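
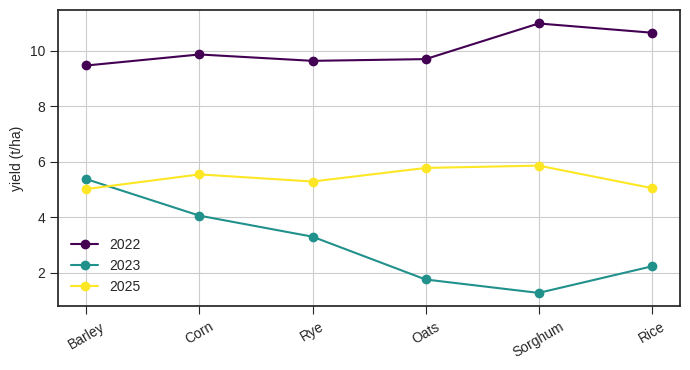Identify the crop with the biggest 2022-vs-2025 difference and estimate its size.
Rice, ≈ 6 t/ha

Rice: 2022 ≈ 11, 2025 ≈ 5 → gap ≈ 6. Next-largest (Sorghum) is only ≈ 5.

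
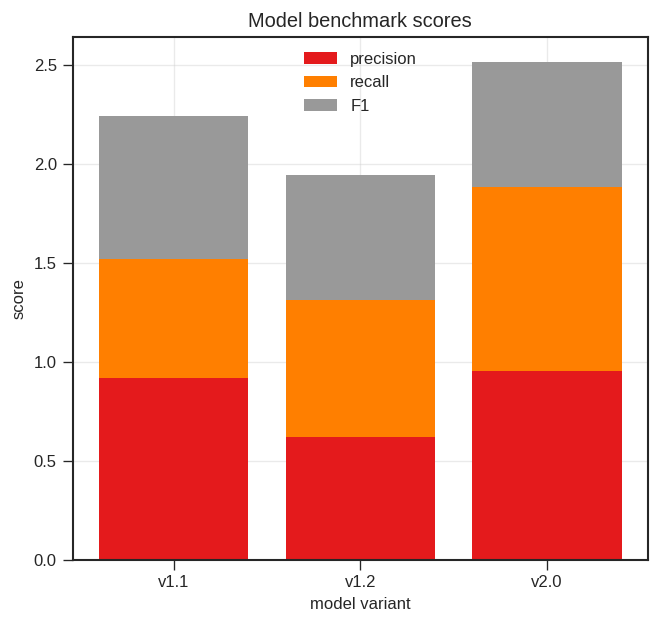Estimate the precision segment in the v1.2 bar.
≈ 0.5

precision top ≈ 0.5, bottom ≈ 0.0; segment ≈ 0.5.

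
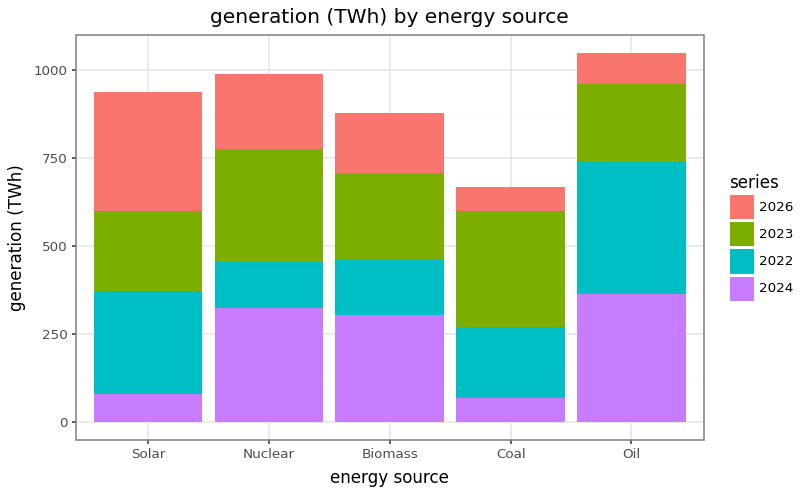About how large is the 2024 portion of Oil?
2024 top ≈ 400, bottom ≈ 0; segment ≈ 400.

≈ 400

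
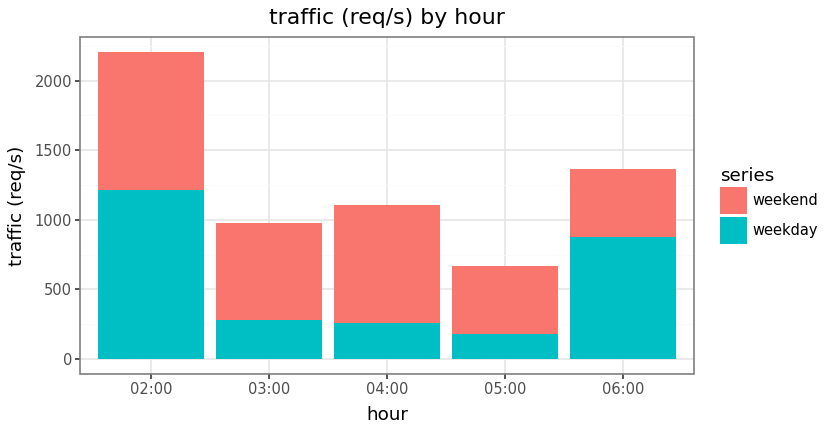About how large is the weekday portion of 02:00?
weekday top ≈ 1200, bottom ≈ 0; segment ≈ 1200.

≈ 1200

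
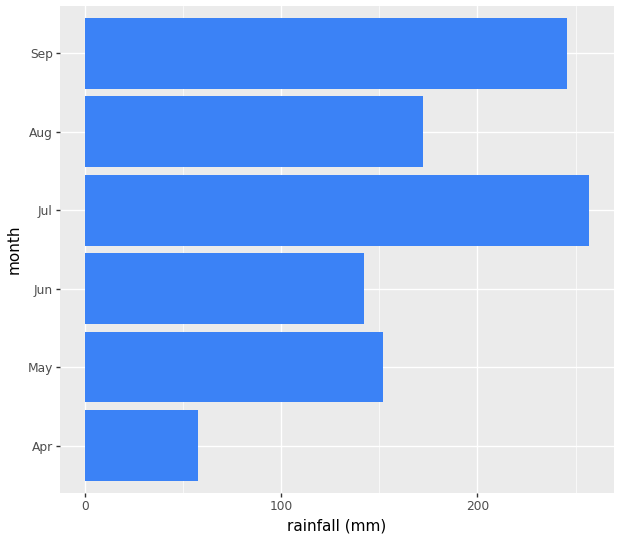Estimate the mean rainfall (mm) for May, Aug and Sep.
≈ 192

(150 + 175 + 250) / 3 ≈ 192.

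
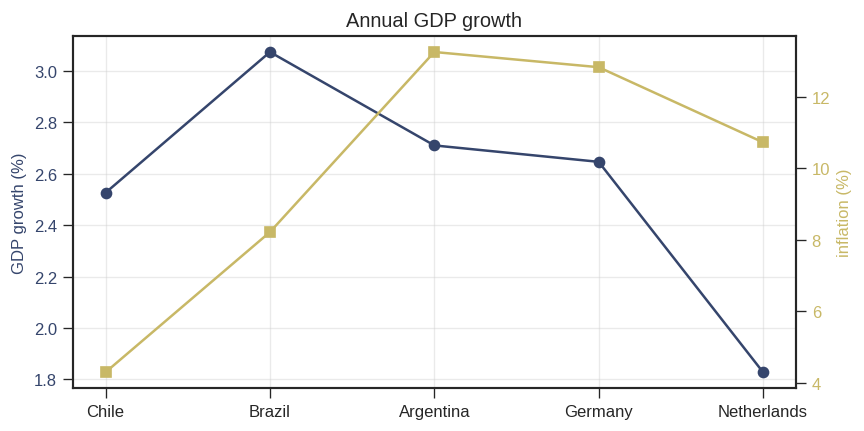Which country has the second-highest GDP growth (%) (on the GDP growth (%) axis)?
Top 3 (on the GDP growth (%) axis): Brazil ≈ 3.0, Argentina ≈ 2.8, Germany ≈ 2.6.

Argentina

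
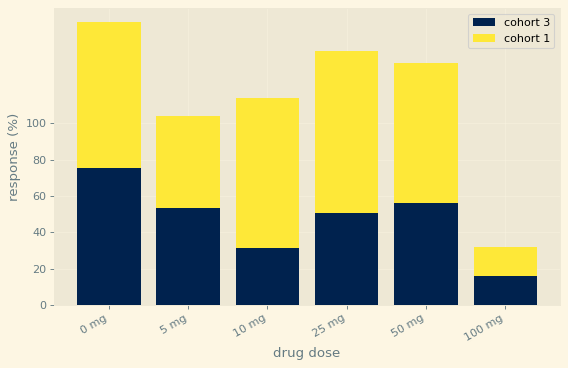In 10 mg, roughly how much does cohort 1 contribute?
≈ 80

cohort 1 top ≈ 120, bottom ≈ 40; segment ≈ 80.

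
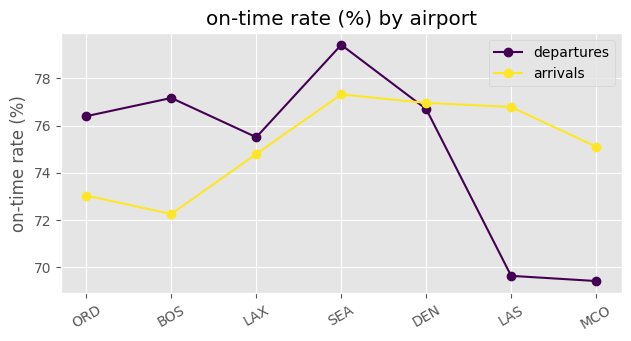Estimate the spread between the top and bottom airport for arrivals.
≈ 5

Max SEA ≈ 77, min BOS ≈ 72; range ≈ 5.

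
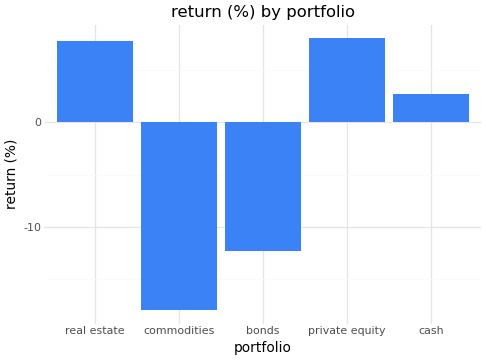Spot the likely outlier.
commodities

commodities ≈ -20; the rest sit between ≈ -10 and ≈ 10.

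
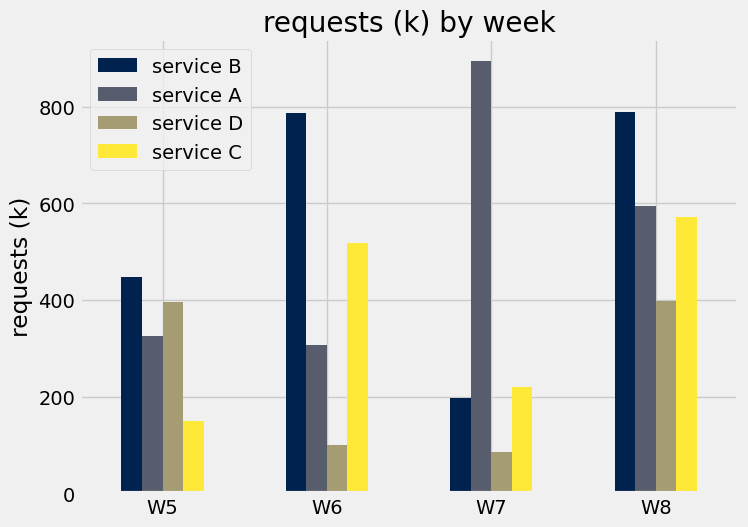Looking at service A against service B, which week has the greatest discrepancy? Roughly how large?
W7, ≈ 700 k

W7: service A ≈ 900, service B ≈ 200 → gap ≈ 700. Next-largest (W6) is only ≈ 500.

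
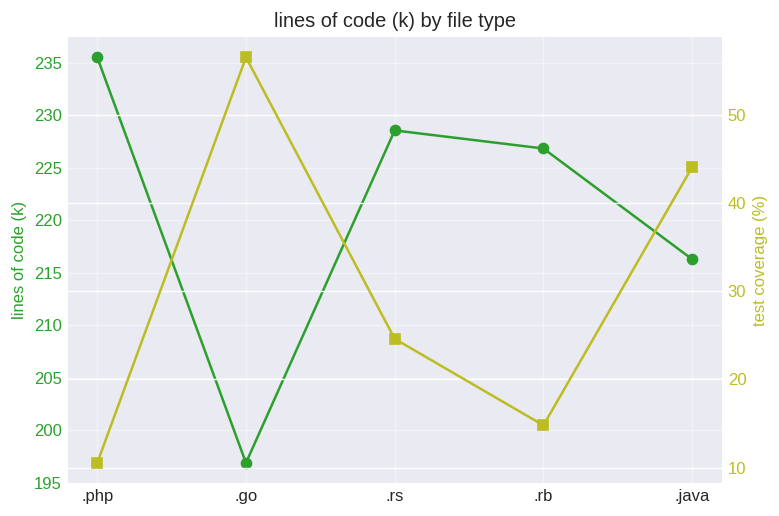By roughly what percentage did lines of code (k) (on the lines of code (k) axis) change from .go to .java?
.go ≈ 195, .java ≈ 215; (215 − 195) / 195 ≈ +10.3%.

≈ +10.3%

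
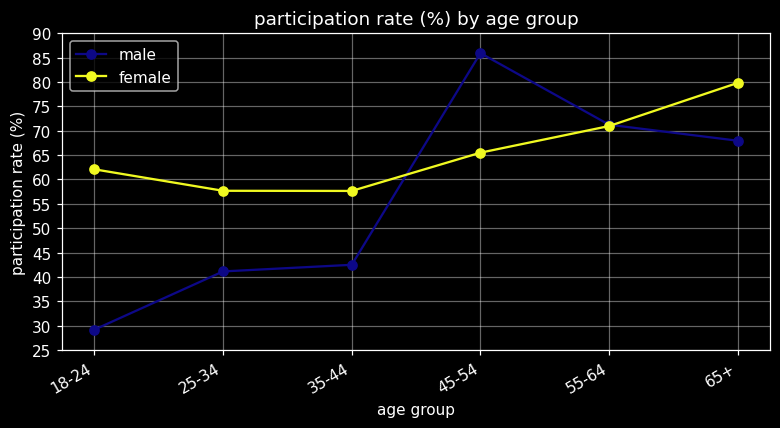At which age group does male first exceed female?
35-44: male ≈ 40 vs female ≈ 60 (not yet); 45-54: male ≈ 85 vs female ≈ 65 (first crossover).

45-54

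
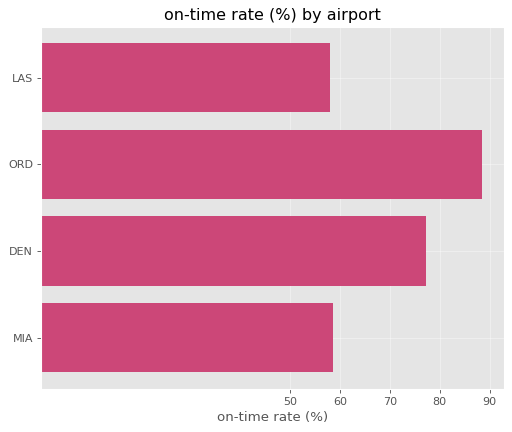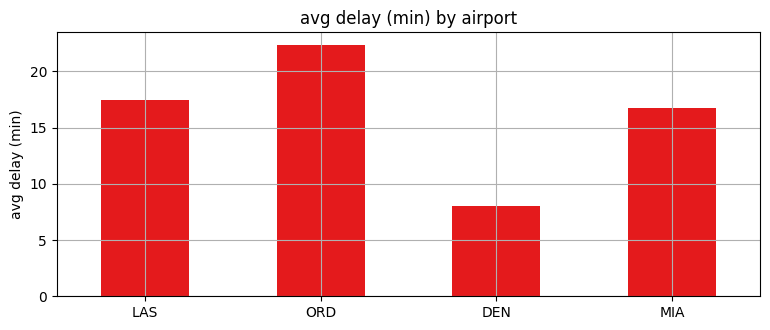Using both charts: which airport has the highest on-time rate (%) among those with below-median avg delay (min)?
Chart 2 median avg delay (min) ≈ 15; below-median airports: DEN, MIA. Among those, DEN has the highest on-time rate (%) (≈ 80).

DEN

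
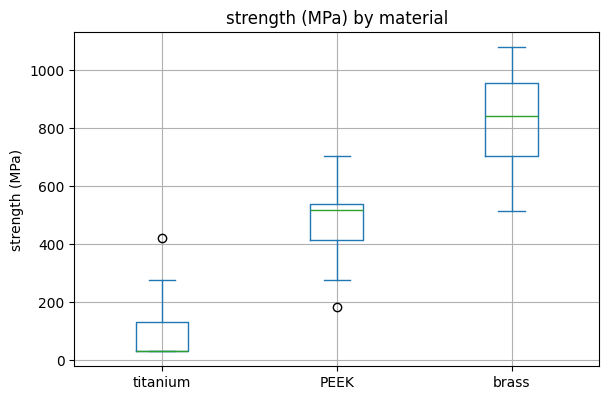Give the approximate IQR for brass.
Q3 ≈ 1000, Q1 ≈ 700; IQR ≈ 300.

≈ 300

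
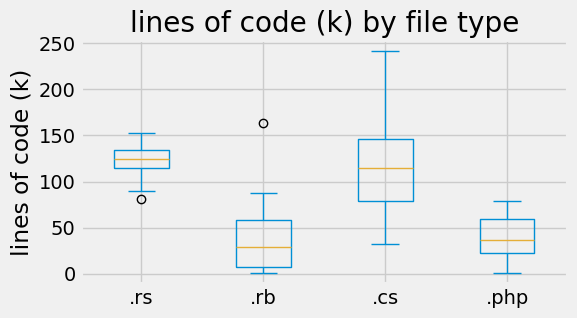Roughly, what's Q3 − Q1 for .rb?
Q3 ≈ 60, Q1 ≈ 10; IQR ≈ 50.

≈ 50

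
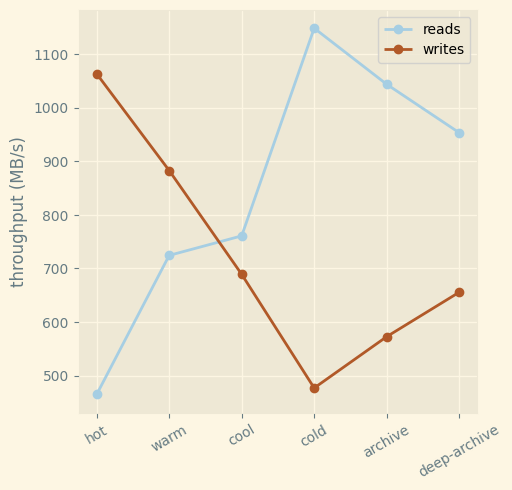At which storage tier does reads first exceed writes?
cool

warm: reads ≈ 700 vs writes ≈ 900 (not yet); cool: reads ≈ 800 vs writes ≈ 700 (first crossover).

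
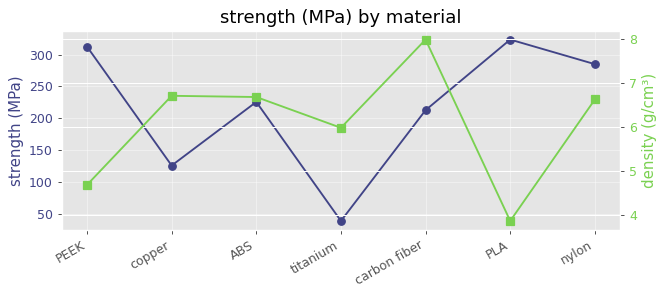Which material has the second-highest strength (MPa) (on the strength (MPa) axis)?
PEEK

Top 3 (on the strength (MPa) axis): PLA ≈ 325, PEEK ≈ 300, nylon ≈ 275.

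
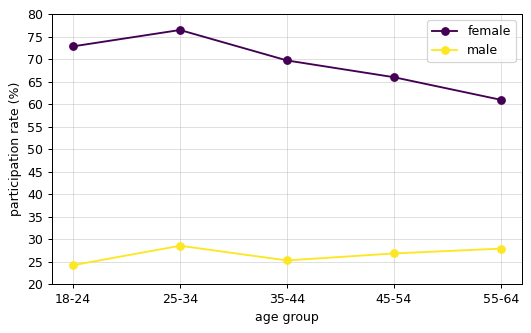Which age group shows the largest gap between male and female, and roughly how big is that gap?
18-24: male ≈ 25, female ≈ 75 → gap ≈ 50. Next-largest (25-34) is only ≈ 45.

18-24, ≈ 50 %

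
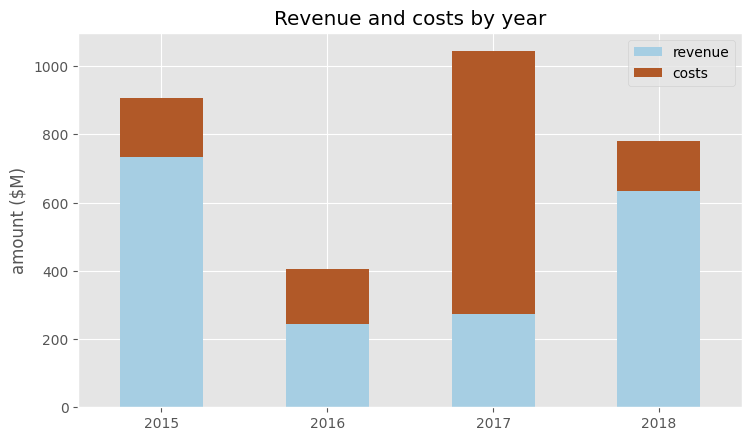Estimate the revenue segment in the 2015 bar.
≈ 700

revenue top ≈ 700, bottom ≈ 0; segment ≈ 700.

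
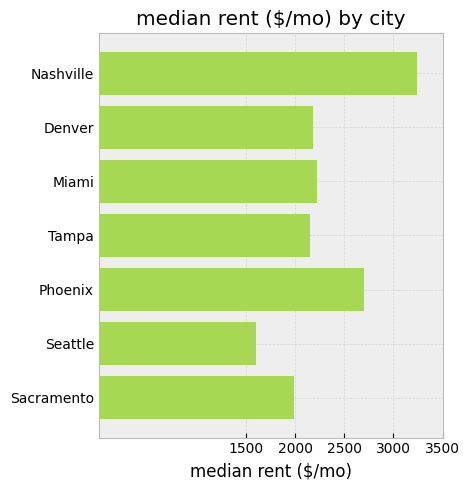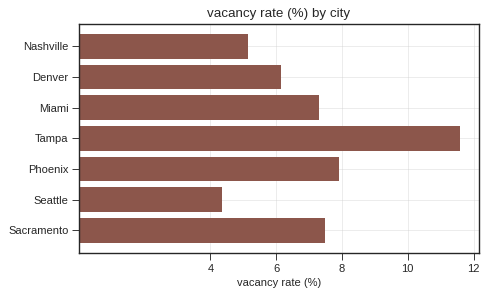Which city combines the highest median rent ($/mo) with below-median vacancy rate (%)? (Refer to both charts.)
Chart 2 median vacancy rate (%) ≈ 8; below-median cities: Nashville, Denver, Seattle. Among those, Nashville has the highest median rent ($/mo) (≈ 3000).

Nashville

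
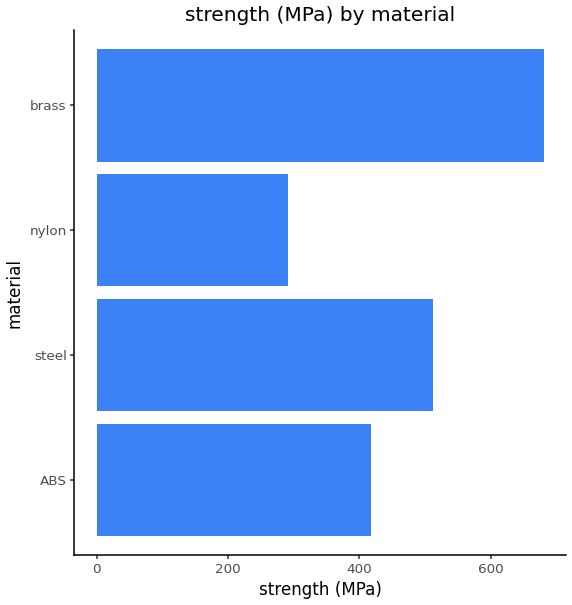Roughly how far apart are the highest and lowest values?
Max brass ≈ 700, min nylon ≈ 300; range ≈ 400.

≈ 400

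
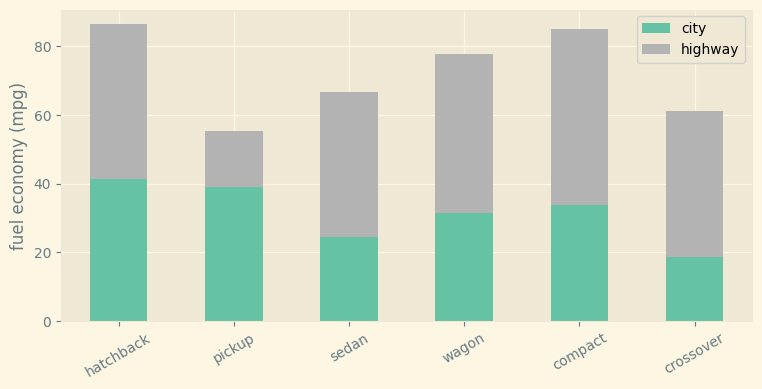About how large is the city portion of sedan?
≈ 20

city top ≈ 20, bottom ≈ 0; segment ≈ 20.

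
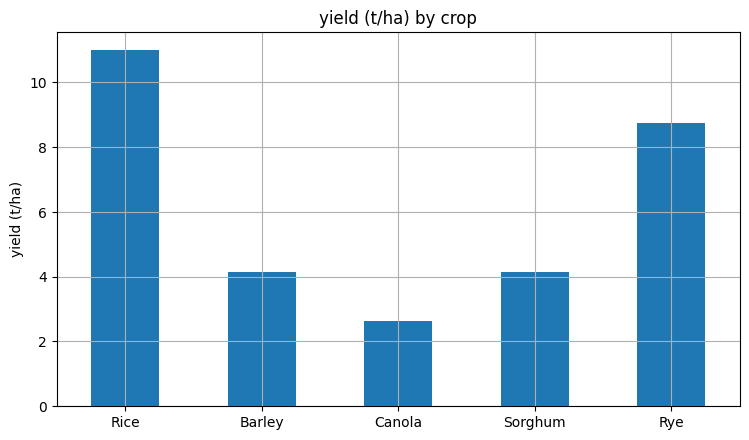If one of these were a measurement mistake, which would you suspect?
Rice

Rice ≈ 11; the rest sit between ≈ 3 and ≈ 9.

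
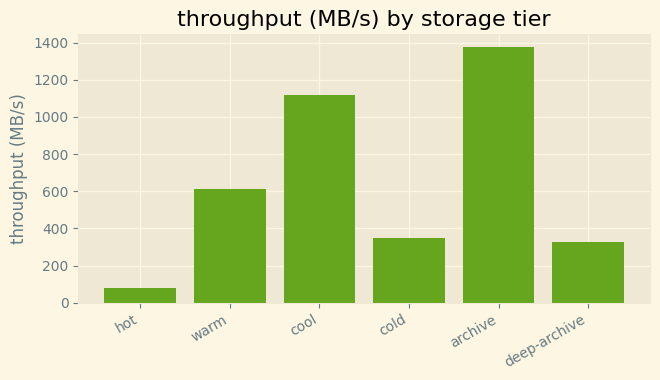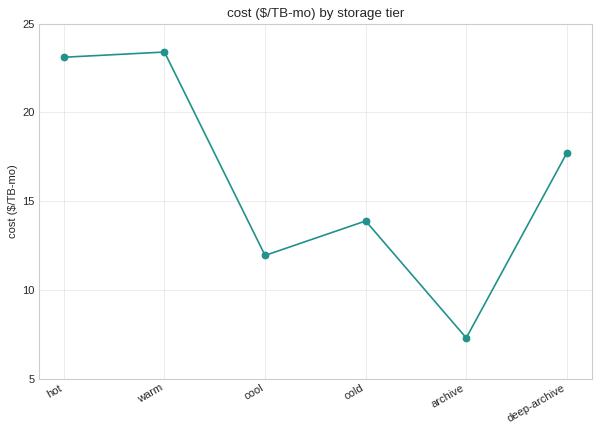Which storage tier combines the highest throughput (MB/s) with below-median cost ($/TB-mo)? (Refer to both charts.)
archive

Chart 2 median cost ($/TB-mo) ≈ 15; below-median storage tiers: cool, cold, archive. Among those, archive has the highest throughput (MB/s) (≈ 1400).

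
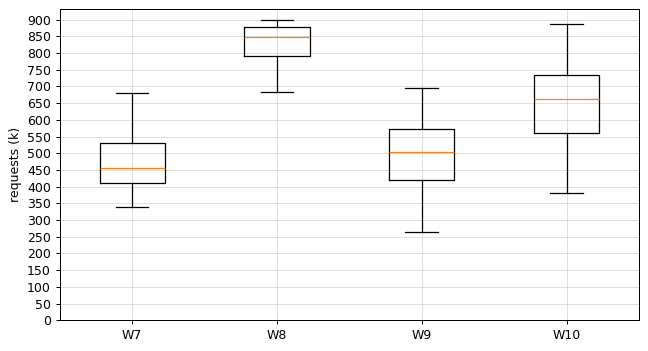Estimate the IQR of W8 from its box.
≈ 100

Q3 ≈ 900, Q1 ≈ 800; IQR ≈ 100.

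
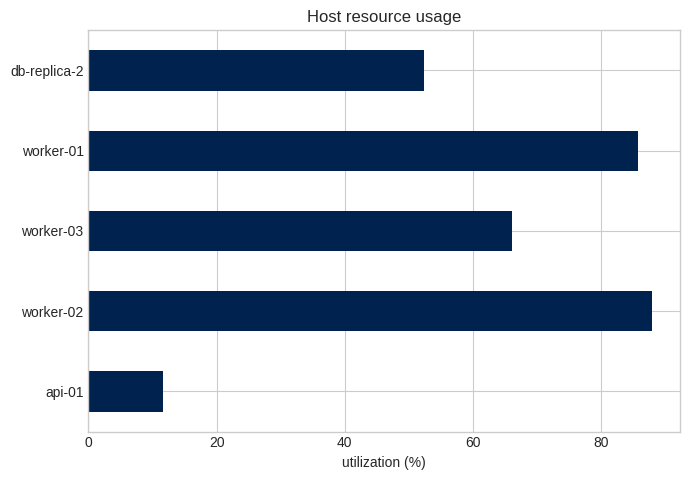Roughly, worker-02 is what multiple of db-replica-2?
worker-02 ≈ 90, db-replica-2 ≈ 50; 90/50 ≈ 1.8.

≈ 1.8×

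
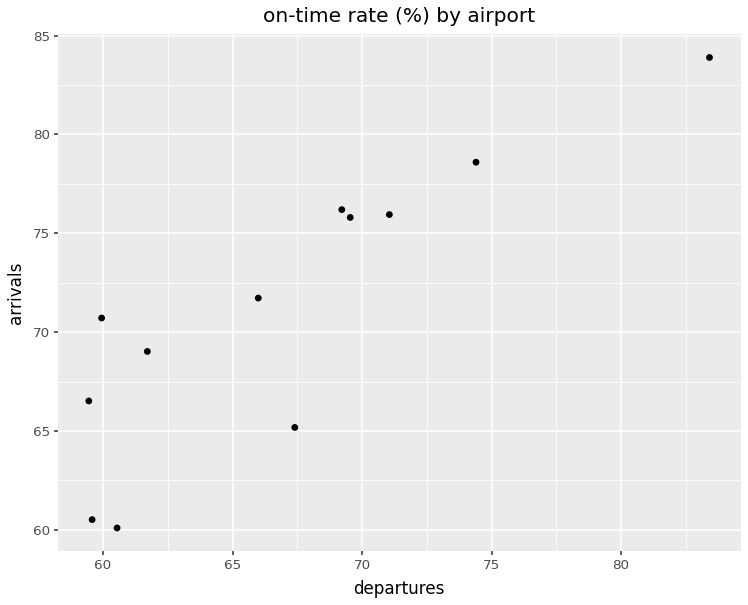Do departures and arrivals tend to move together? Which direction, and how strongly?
Points are positively correlated; strong (|r| ≈ 0.9).

positive, strong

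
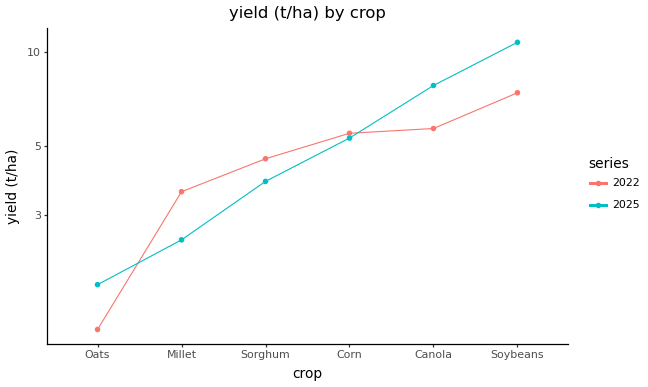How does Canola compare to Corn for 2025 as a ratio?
Canola ≈ 8, Corn ≈ 5; 8/5 ≈ 1.6.

≈ 1.6×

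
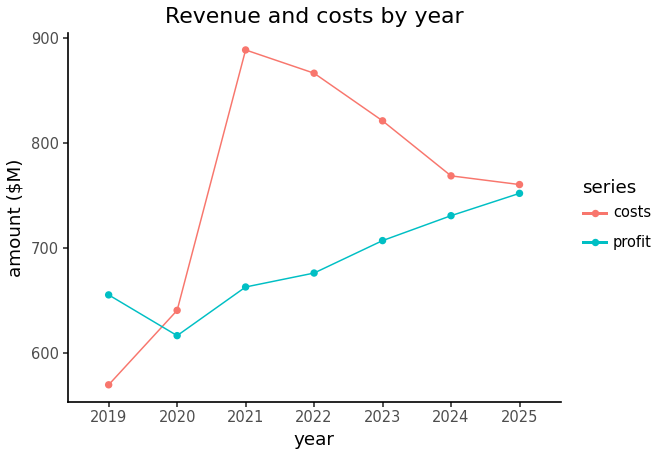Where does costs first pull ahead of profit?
2019: costs ≈ 550 vs profit ≈ 650 (not yet); 2020: costs ≈ 650 vs profit ≈ 600 (first crossover).

2020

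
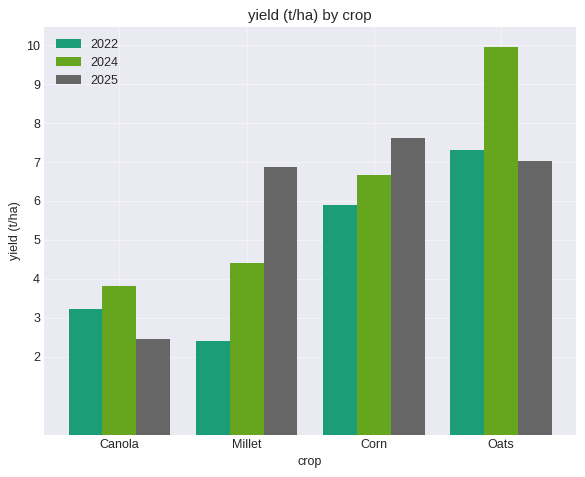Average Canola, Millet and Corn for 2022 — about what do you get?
≈ 4

(3 + 2 + 6) / 3 ≈ 4.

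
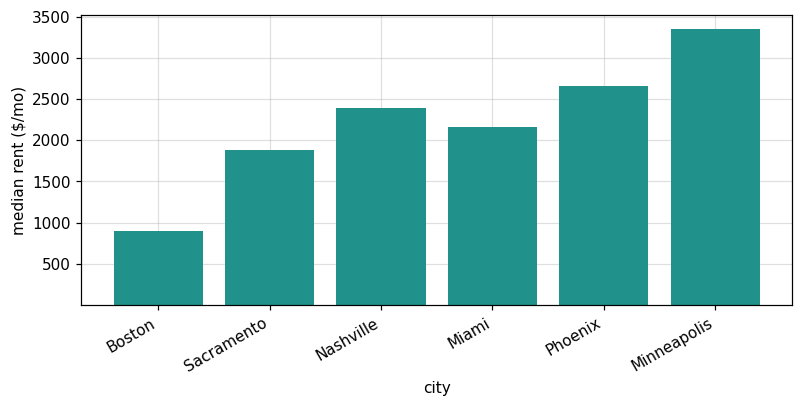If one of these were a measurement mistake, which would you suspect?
Boston

Boston ≈ 1000; the rest sit between ≈ 2000 and ≈ 3500.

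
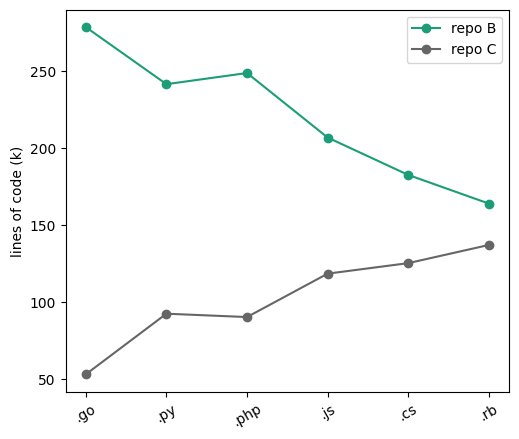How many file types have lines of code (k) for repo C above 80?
5

Above 80: .py, .php, .js, .cs, .rb.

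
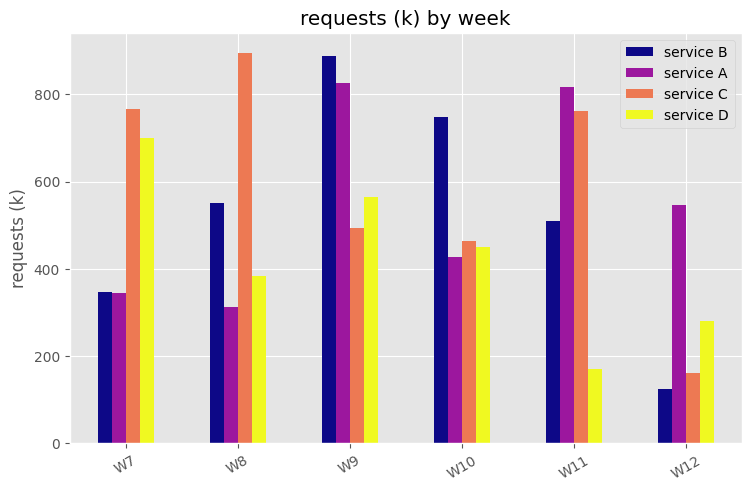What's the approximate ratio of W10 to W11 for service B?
W10 ≈ 700, W11 ≈ 500; 700/500 ≈ 1.4.

≈ 1.4×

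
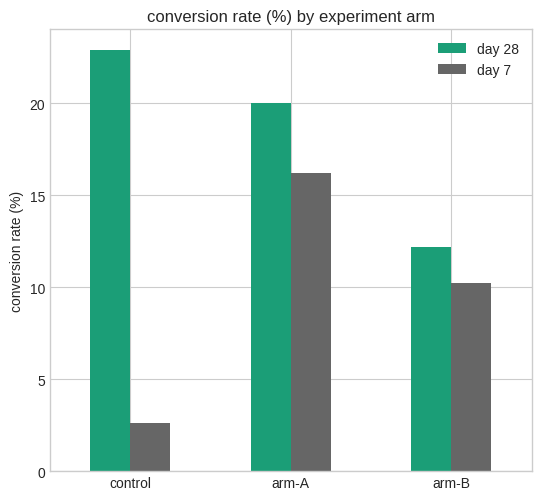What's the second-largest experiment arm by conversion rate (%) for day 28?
arm-A

Top 3 for day 28: control ≈ 22, arm-A ≈ 20, arm-B ≈ 12.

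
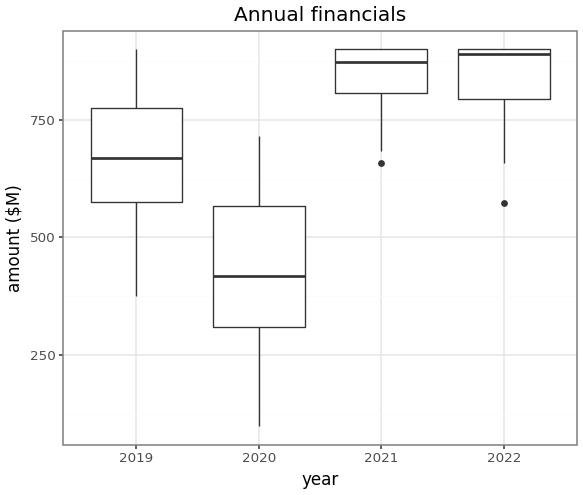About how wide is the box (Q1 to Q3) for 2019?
Q3 ≈ 800, Q1 ≈ 600; IQR ≈ 200.

≈ 200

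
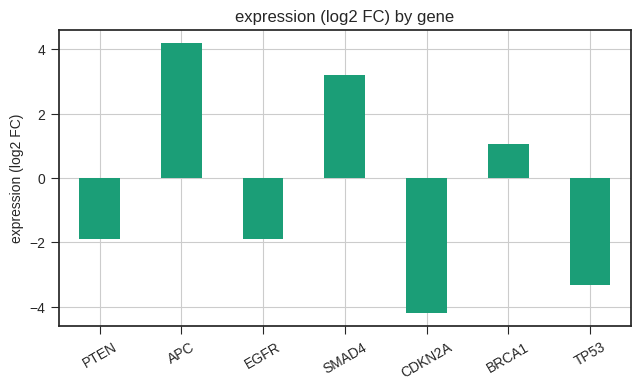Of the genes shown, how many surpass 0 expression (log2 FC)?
3

Above 0: APC, SMAD4, BRCA1.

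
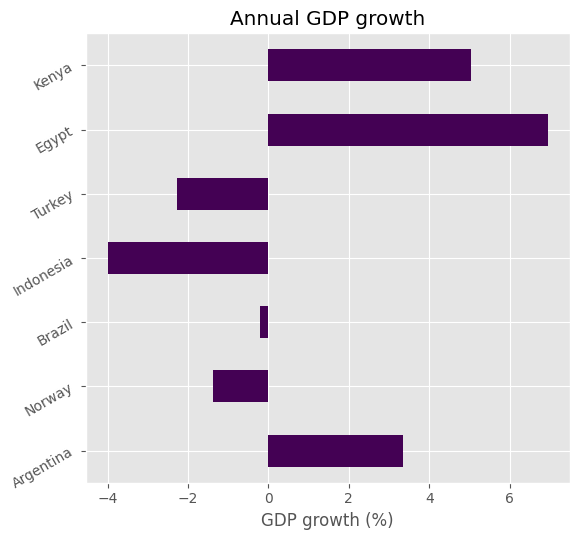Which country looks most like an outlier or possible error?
Egypt ≈ 7; the rest sit between ≈ -4 and ≈ 5.

Egypt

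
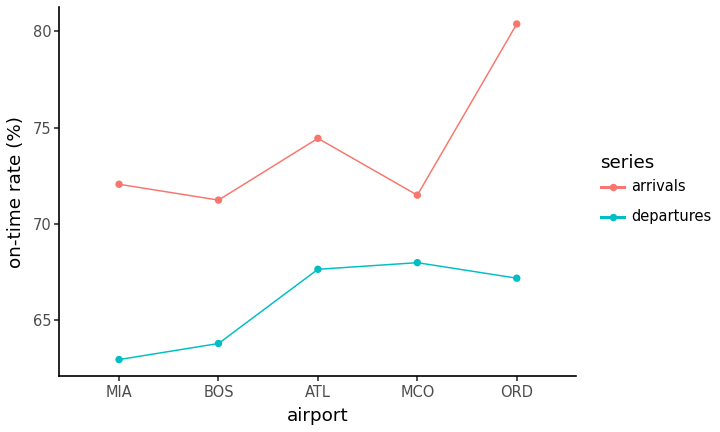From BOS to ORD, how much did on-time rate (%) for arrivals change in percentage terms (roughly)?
BOS ≈ 72, ORD ≈ 80; (80 − 72) / 72 ≈ +11.1%.

≈ +11.1%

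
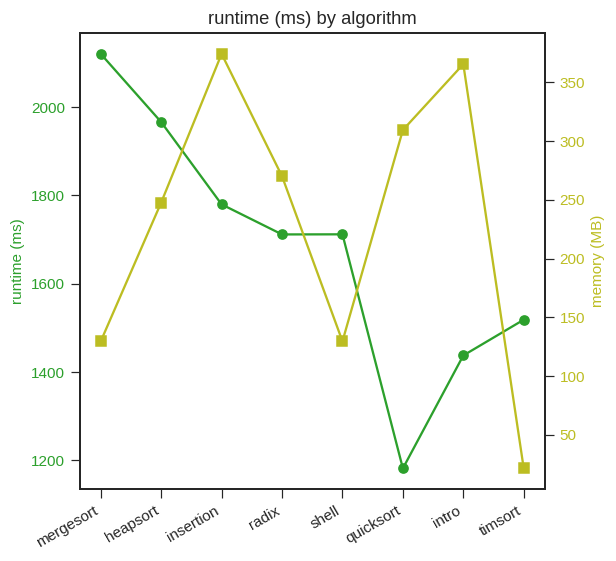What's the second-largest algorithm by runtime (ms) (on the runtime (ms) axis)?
heapsort

Top 3 (on the runtime (ms) axis): mergesort ≈ 2100, heapsort ≈ 2000, insertion ≈ 1800.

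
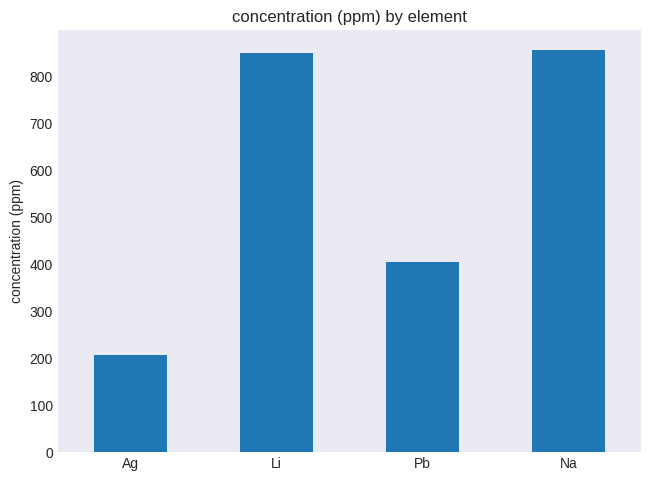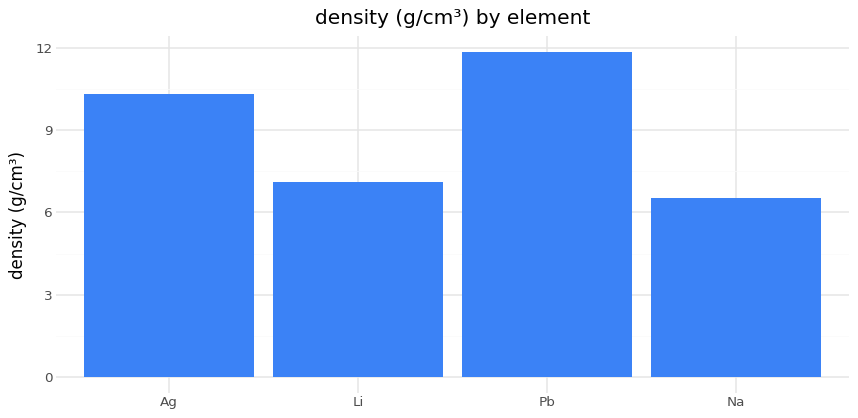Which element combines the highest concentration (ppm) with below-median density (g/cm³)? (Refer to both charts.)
Chart 2 median density (g/cm³) ≈ 8; below-median elements: Li, Na. Among those, Na has the highest concentration (ppm) (≈ 900).

Na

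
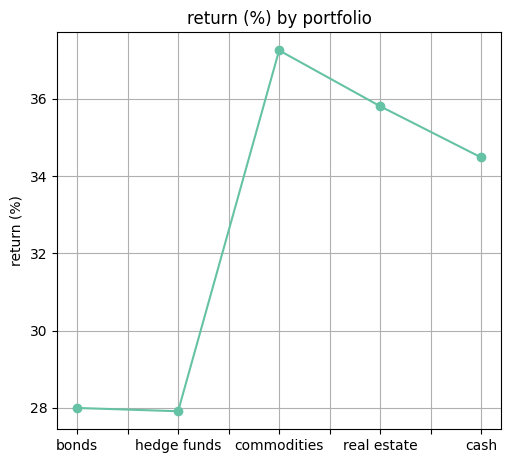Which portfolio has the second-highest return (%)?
Top 3: commodities ≈ 37, real estate ≈ 36, cash ≈ 34.

real estate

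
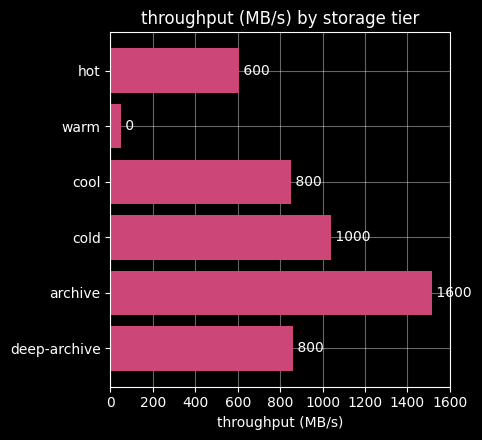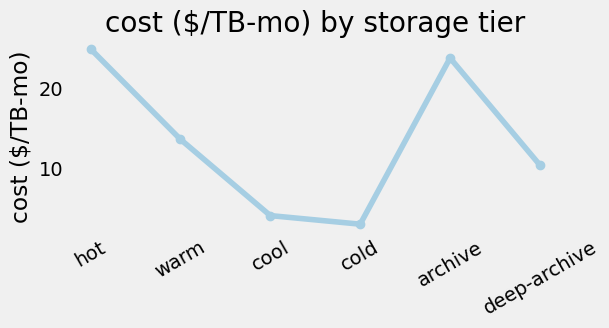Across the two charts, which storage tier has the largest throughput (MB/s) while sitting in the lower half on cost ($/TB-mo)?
cold

Chart 2 median cost ($/TB-mo) ≈ 10; below-median storage tiers: cool, cold, deep-archive. Among those, cold has the highest throughput (MB/s) (≈ 1000).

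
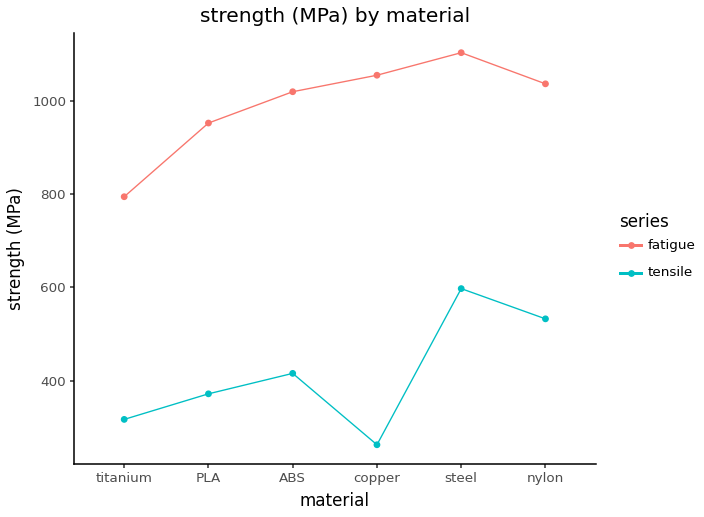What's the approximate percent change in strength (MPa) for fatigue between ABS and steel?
≈ +10%

ABS ≈ 1000, steel ≈ 1100; (1100 − 1000) / 1000 ≈ +10%.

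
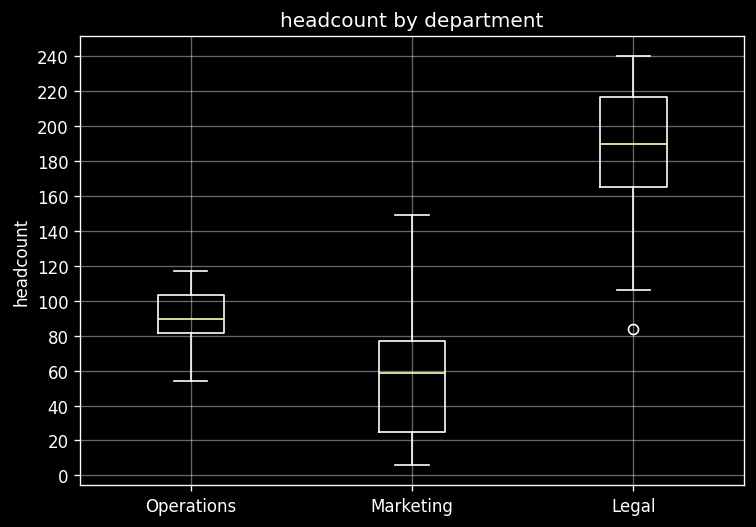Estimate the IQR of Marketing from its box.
Q3 ≈ 80, Q1 ≈ 20; IQR ≈ 60.

≈ 60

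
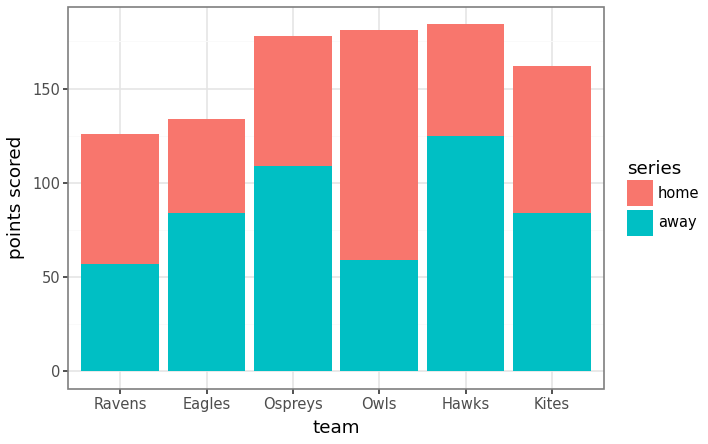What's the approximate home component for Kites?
≈ 80

home top ≈ 160, bottom ≈ 80; segment ≈ 80.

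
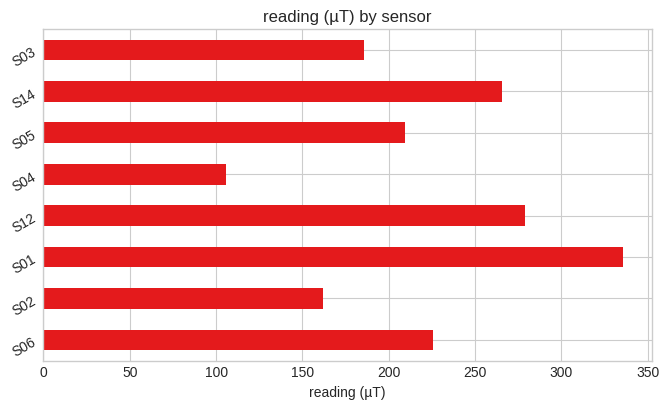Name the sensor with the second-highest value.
Top 3: S01 ≈ 350, S12 ≈ 300, S14 ≈ 250.

S12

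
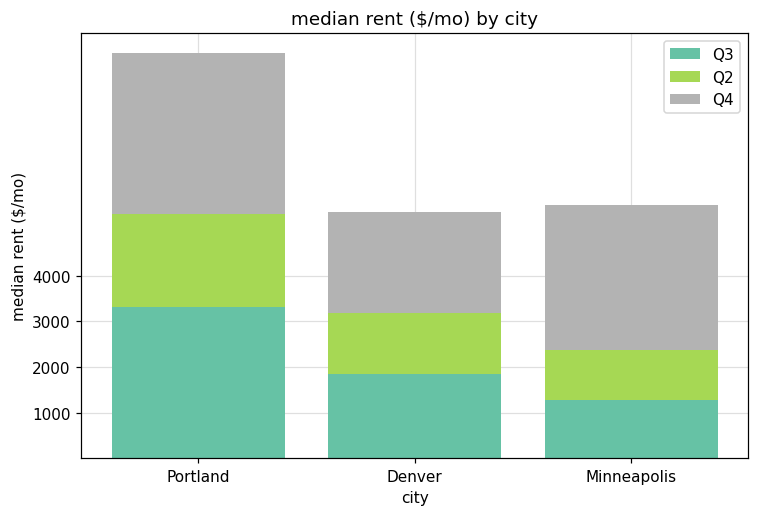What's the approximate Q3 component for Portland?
Q3 top ≈ 3000, bottom ≈ 0; segment ≈ 3000.

≈ 3000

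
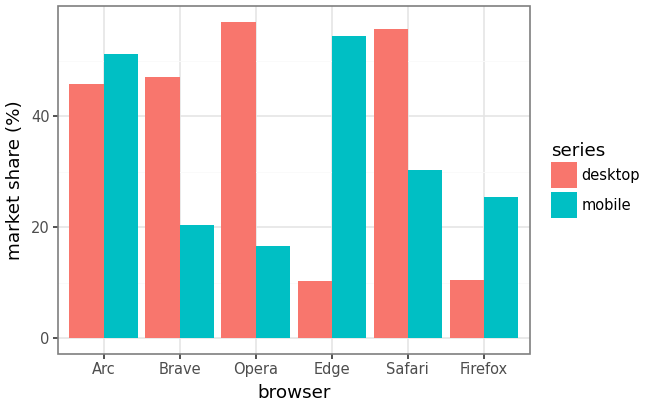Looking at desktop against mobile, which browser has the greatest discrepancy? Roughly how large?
Edge: desktop ≈ 10, mobile ≈ 55 → gap ≈ 45. Next-largest (Opera) is only ≈ 40.

Edge, ≈ 45 %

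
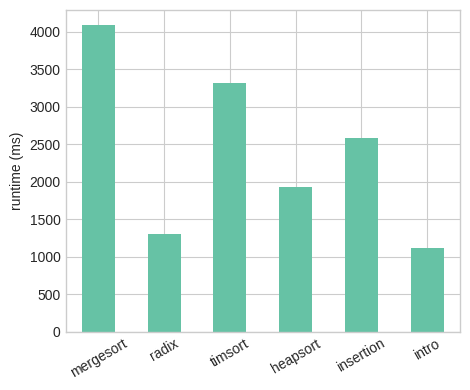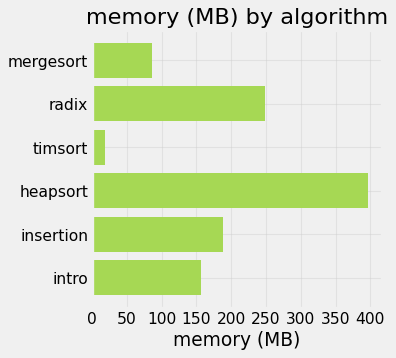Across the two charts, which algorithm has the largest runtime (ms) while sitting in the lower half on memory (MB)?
Chart 2 median memory (MB) ≈ 150; below-median algorithms: mergesort, timsort, intro. Among those, mergesort has the highest runtime (ms) (≈ 4000).

mergesort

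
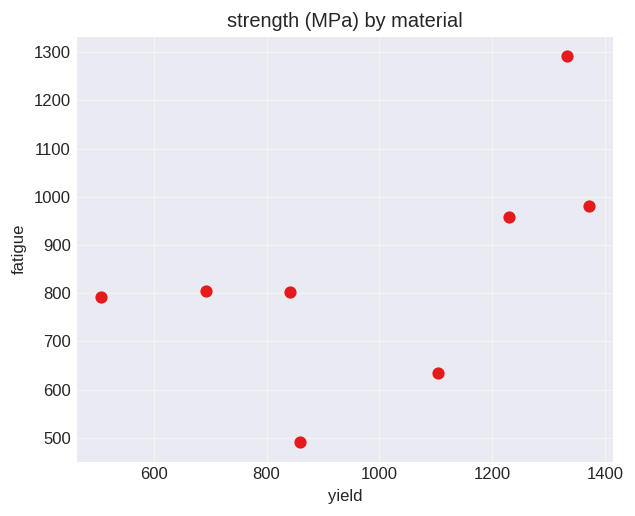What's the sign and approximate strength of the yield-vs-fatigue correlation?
positive, moderate

Points are positively correlated; moderate (|r| ≈ 0.6).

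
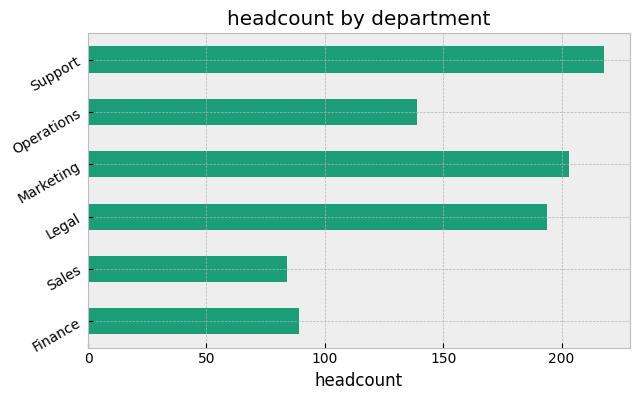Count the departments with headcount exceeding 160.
Above 160: Legal, Marketing, Support.

3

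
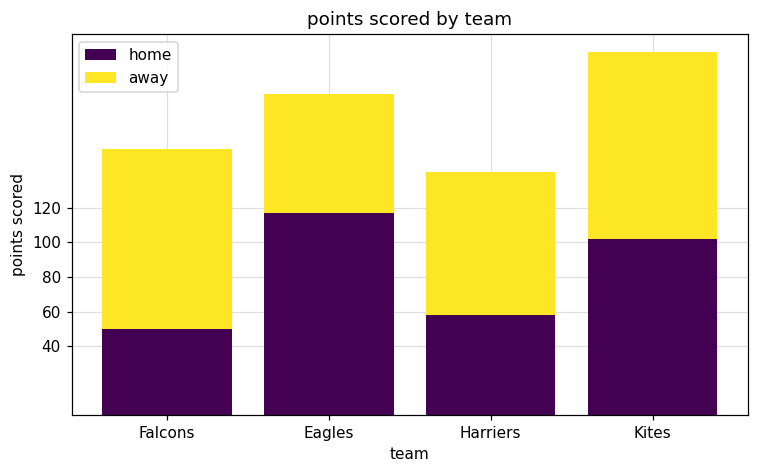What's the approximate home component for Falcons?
home top ≈ 40, bottom ≈ 0; segment ≈ 40.

≈ 40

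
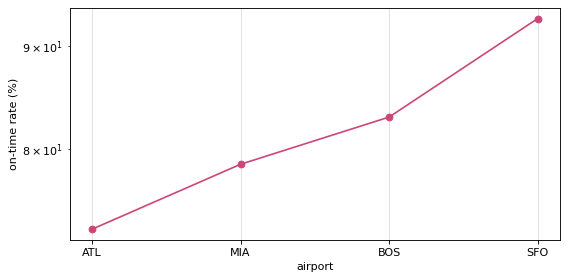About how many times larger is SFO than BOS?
≈ 1.12×

SFO ≈ 92, BOS ≈ 82; 92/82 ≈ 1.12.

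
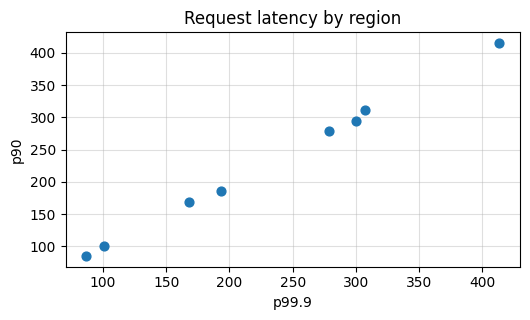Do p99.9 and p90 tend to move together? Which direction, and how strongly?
Points are positively correlated; strong (|r| ≈ 1.0).

positive, strong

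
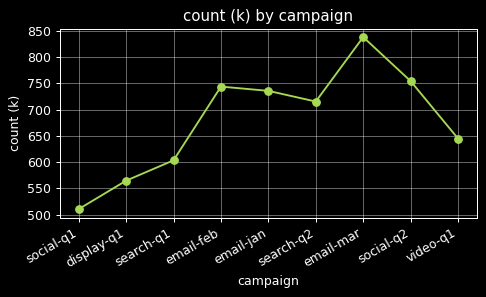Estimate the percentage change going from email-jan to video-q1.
email-jan ≈ 750, video-q1 ≈ 650; (650 − 750) / 750 ≈ -13.3%.

≈ -13.3%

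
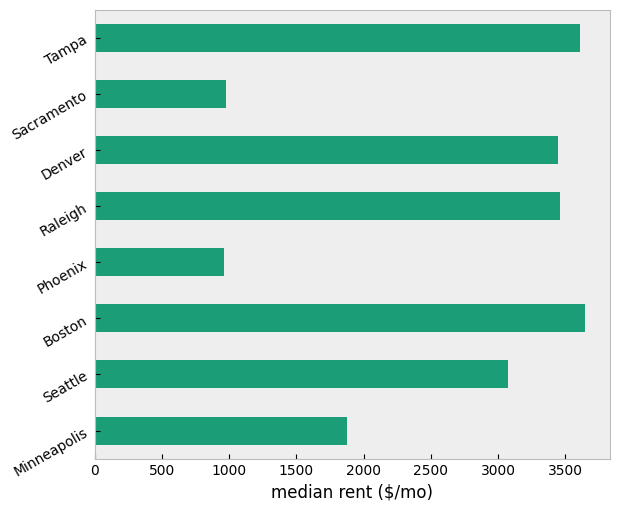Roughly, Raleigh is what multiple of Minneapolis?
Raleigh ≈ 3500, Minneapolis ≈ 2000; 3500/2000 ≈ 1.75.

≈ 1.75×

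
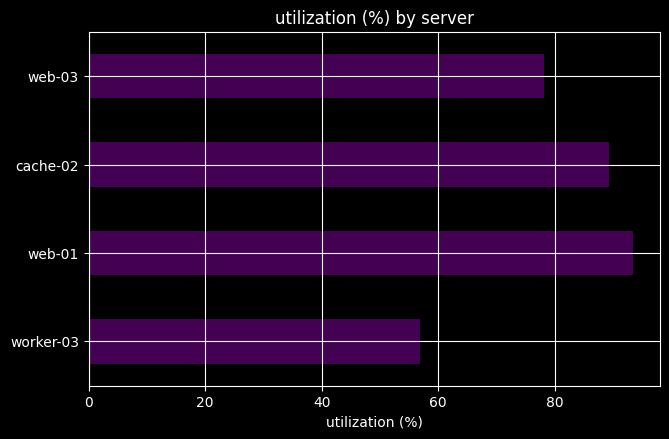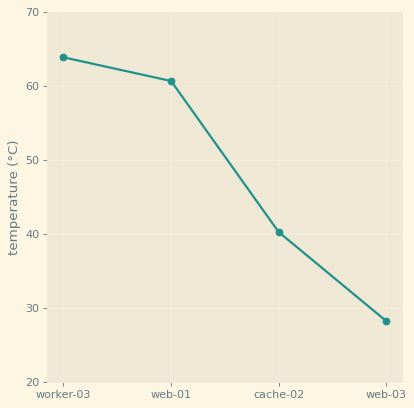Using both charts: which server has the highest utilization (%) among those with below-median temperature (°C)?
cache-02

Chart 2 median temperature (°C) ≈ 50; below-median servers: cache-02, web-03. Among those, cache-02 has the highest utilization (%) (≈ 90).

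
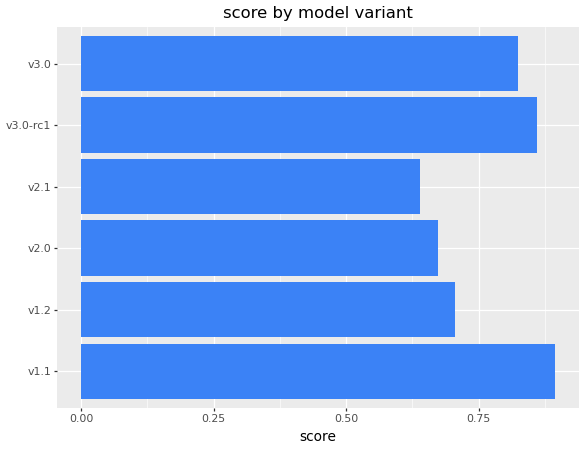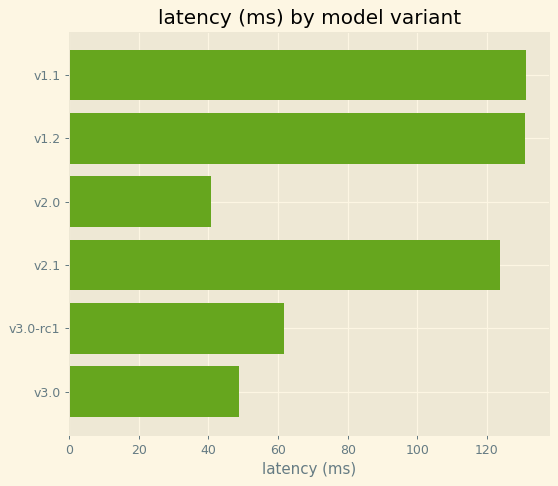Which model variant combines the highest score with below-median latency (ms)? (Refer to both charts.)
v3.0-rc1

Chart 2 median latency (ms) ≈ 100; below-median model variants: v2.0, v3.0-rc1, v3.0. Among those, v3.0-rc1 has the highest score (≈ 0.9).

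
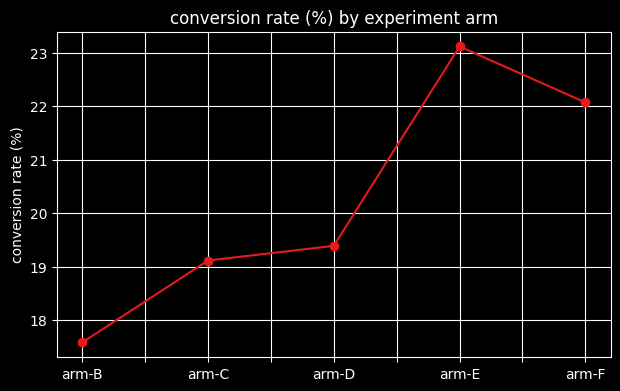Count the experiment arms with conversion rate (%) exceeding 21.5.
2

Above 21.5: arm-E, arm-F.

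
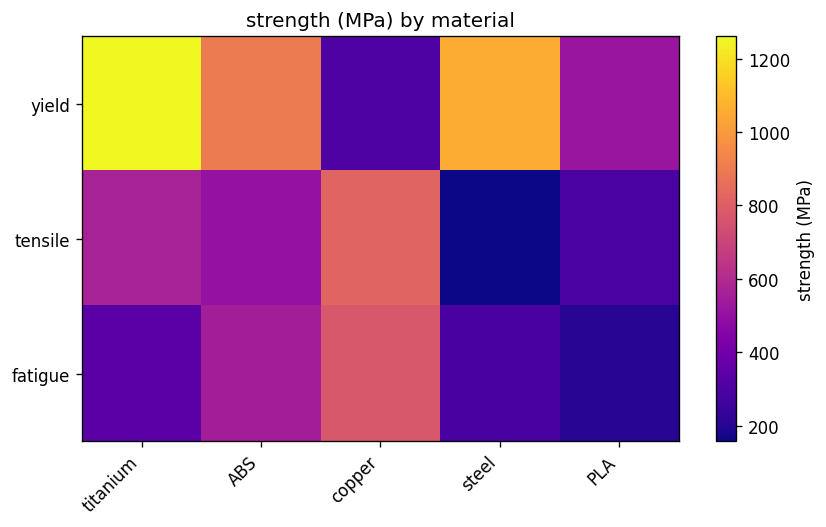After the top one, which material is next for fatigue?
ABS

Top 3 for fatigue: copper ≈ 800, ABS ≈ 600, titanium ≈ 300.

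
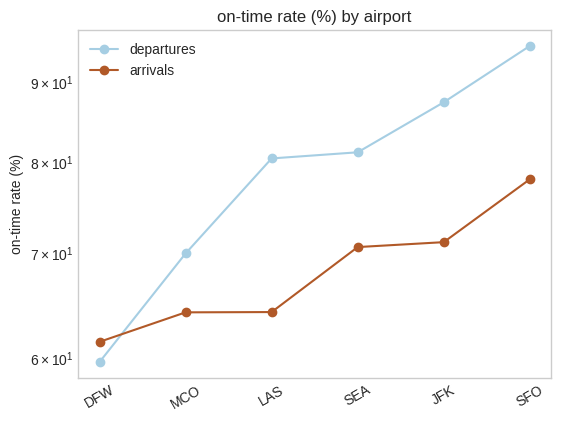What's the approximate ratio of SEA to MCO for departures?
≈ 1.14×

SEA ≈ 80, MCO ≈ 70; 80/70 ≈ 1.14.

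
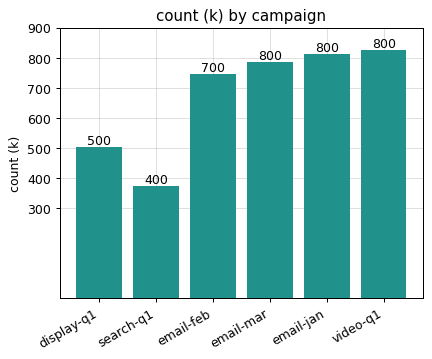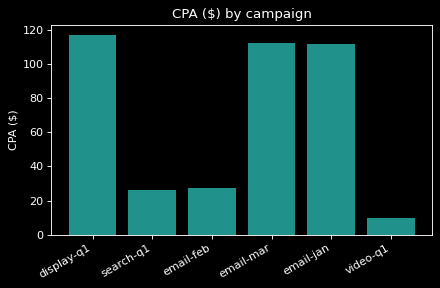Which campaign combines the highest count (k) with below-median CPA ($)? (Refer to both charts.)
Chart 2 median CPA ($) ≈ 60; below-median campaigns: search-q1, email-feb, video-q1. Among those, video-q1 has the highest count (k) (≈ 800).

video-q1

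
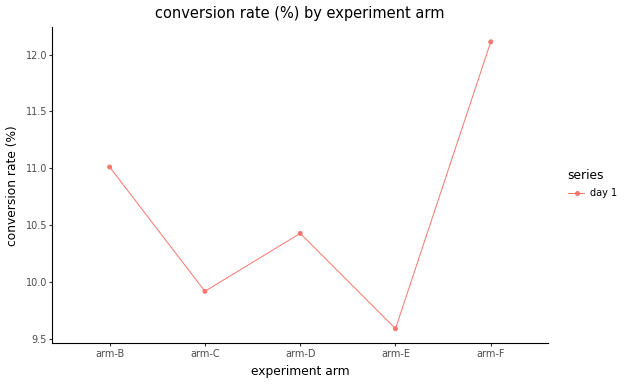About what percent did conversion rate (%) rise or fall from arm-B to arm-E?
arm-B ≈ 11.0, arm-E ≈ 9.5; (9.5 − 11.0) / 11.0 ≈ -13.6%.

≈ -13.6%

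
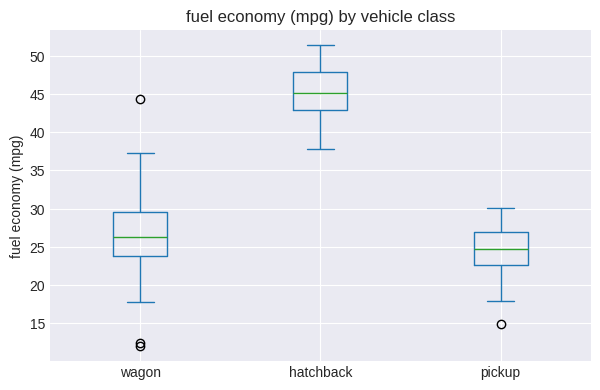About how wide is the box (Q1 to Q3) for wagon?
≈ 6

Q3 ≈ 30, Q1 ≈ 24; IQR ≈ 6.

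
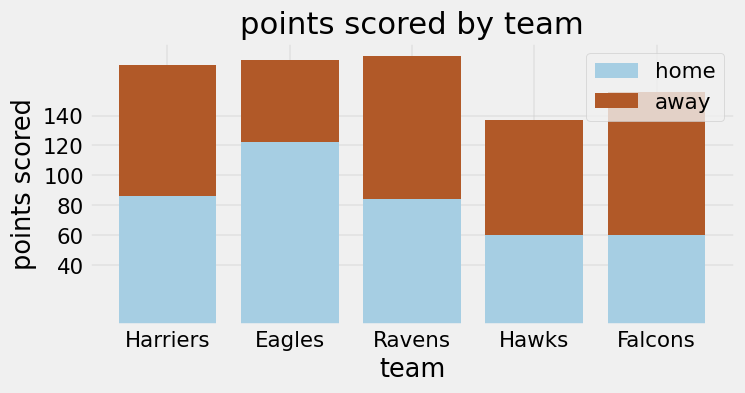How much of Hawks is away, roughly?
≈ 80

away top ≈ 140, bottom ≈ 60; segment ≈ 80.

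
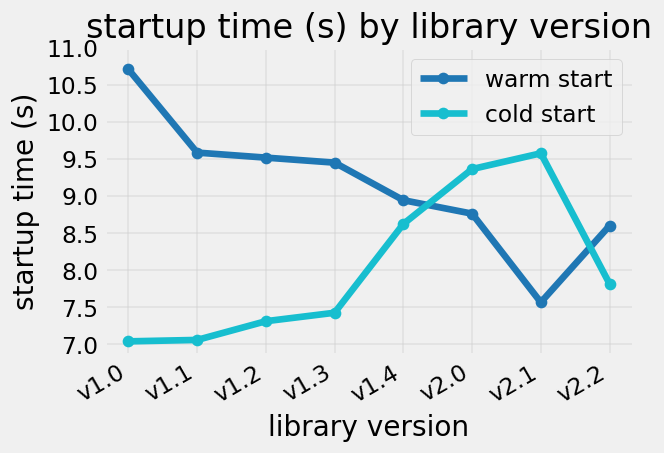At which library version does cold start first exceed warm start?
v2.0

v1.4: cold start ≈ 8.5 vs warm start ≈ 9.0 (not yet); v2.0: cold start ≈ 9.5 vs warm start ≈ 9.0 (first crossover).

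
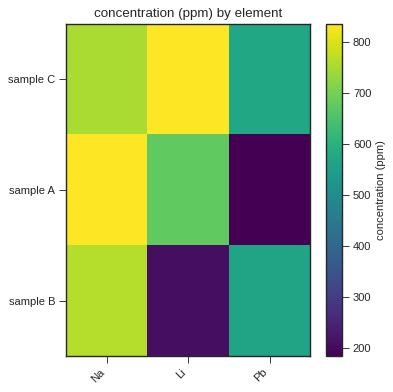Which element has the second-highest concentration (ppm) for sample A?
Top 3 for sample A: Na ≈ 800, Li ≈ 700, Pb ≈ 200.

Li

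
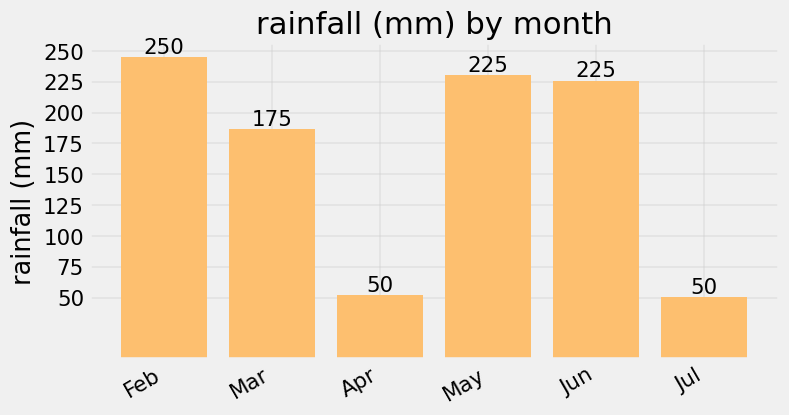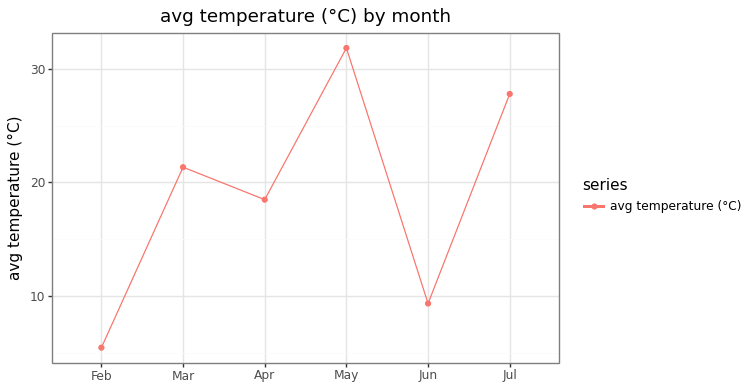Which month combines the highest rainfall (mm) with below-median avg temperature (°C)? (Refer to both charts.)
Chart 2 median avg temperature (°C) ≈ 20; below-median months: Feb, Apr, Jun. Among those, Feb has the highest rainfall (mm) (≈ 250).

Feb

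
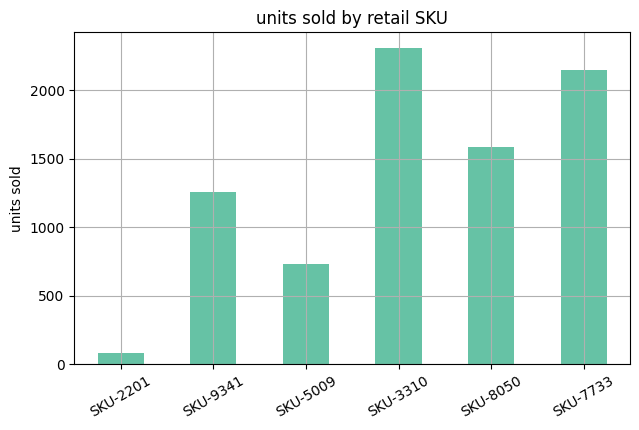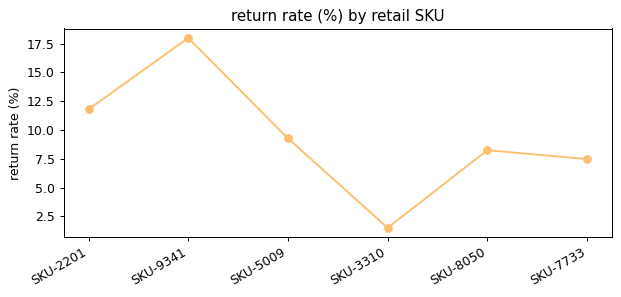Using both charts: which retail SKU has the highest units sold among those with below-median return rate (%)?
Chart 2 median return rate (%) ≈ 8; below-median retail SKUs: SKU-3310, SKU-8050, SKU-7733. Among those, SKU-3310 has the highest units sold (≈ 2500).

SKU-3310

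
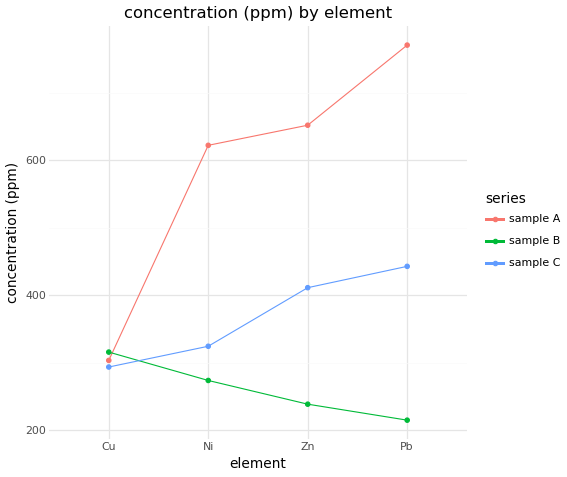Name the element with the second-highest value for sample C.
Zn

Top 3 for sample C: Pb ≈ 450, Zn ≈ 400, Ni ≈ 300.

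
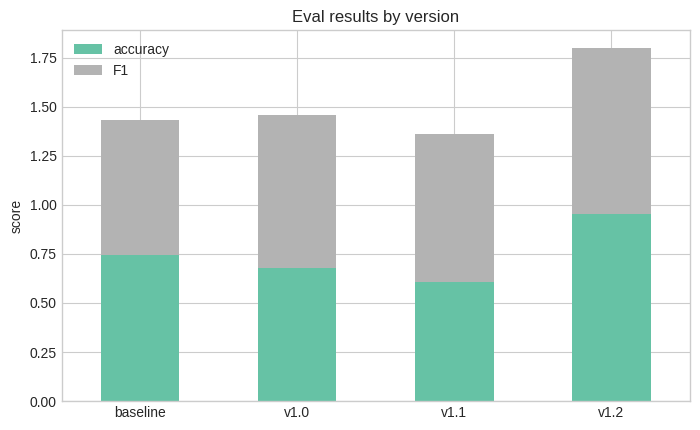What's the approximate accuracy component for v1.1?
accuracy top ≈ 0.6, bottom ≈ 0.0; segment ≈ 0.6.

≈ 0.6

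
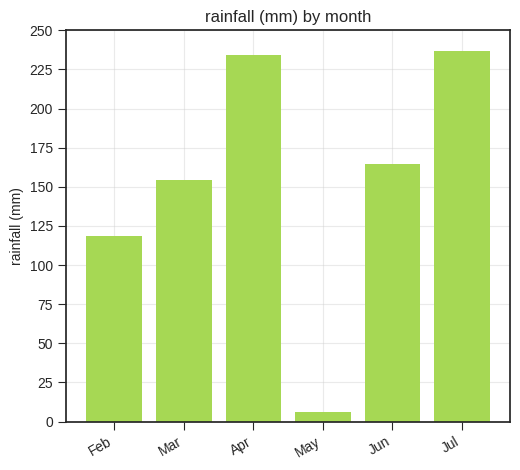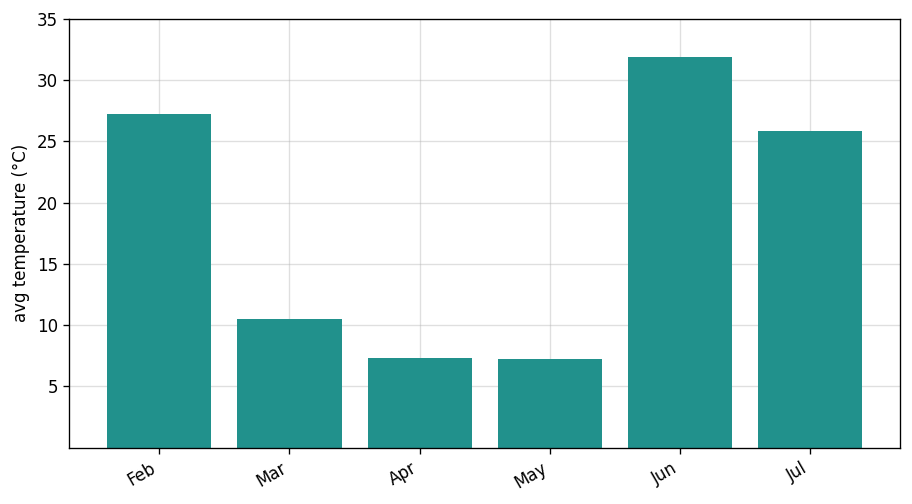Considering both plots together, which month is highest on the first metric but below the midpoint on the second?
Apr

Chart 2 median avg temperature (°C) ≈ 20; below-median months: Mar, Apr, May. Among those, Apr has the highest rainfall (mm) (≈ 225).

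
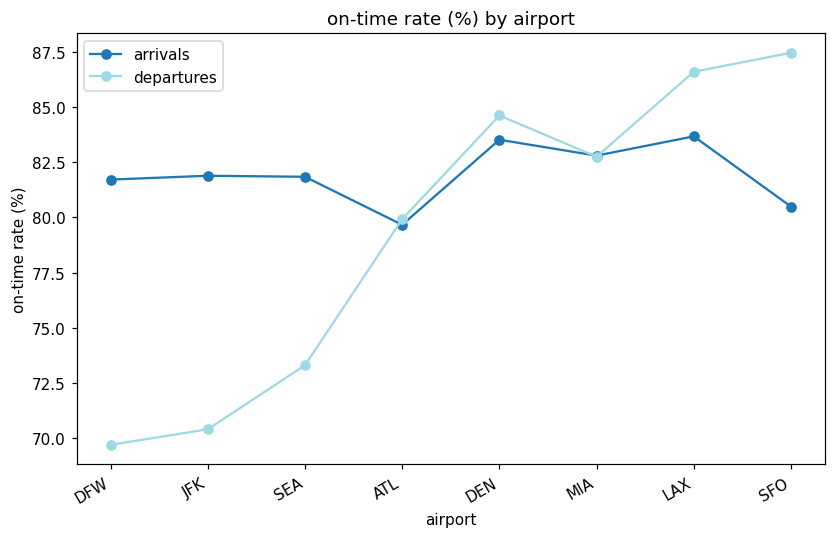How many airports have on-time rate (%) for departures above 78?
Above 78: ATL, DEN, MIA, LAX, SFO.

5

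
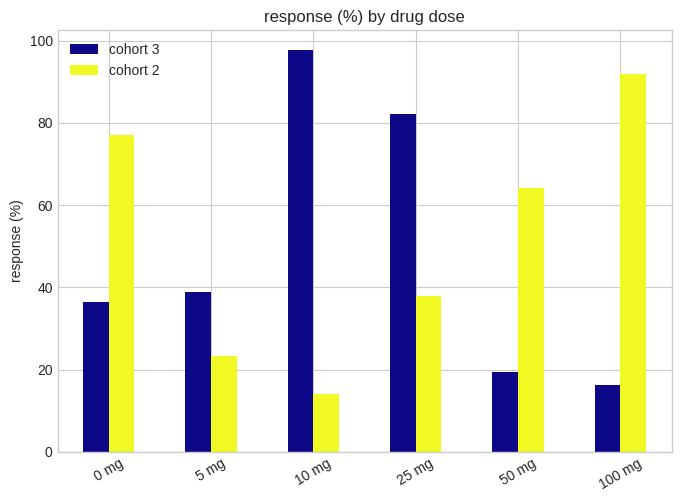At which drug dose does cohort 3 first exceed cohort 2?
0 mg: cohort 3 ≈ 40 vs cohort 2 ≈ 80 (not yet); 5 mg: cohort 3 ≈ 40 vs cohort 2 ≈ 20 (first crossover).

5 mg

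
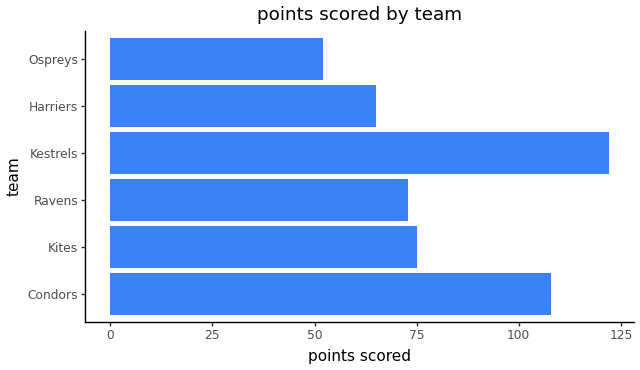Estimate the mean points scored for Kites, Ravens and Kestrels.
(80 + 80 + 120) / 3 ≈ 93.

≈ 93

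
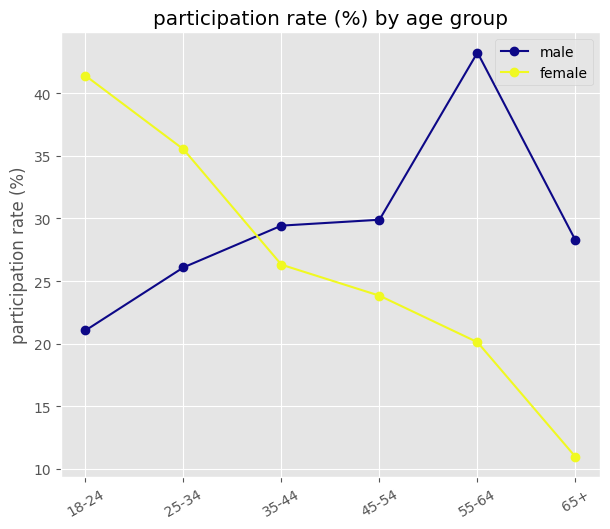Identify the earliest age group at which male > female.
25-34: male ≈ 25 vs female ≈ 35 (not yet); 35-44: male ≈ 30 vs female ≈ 25 (first crossover).

35-44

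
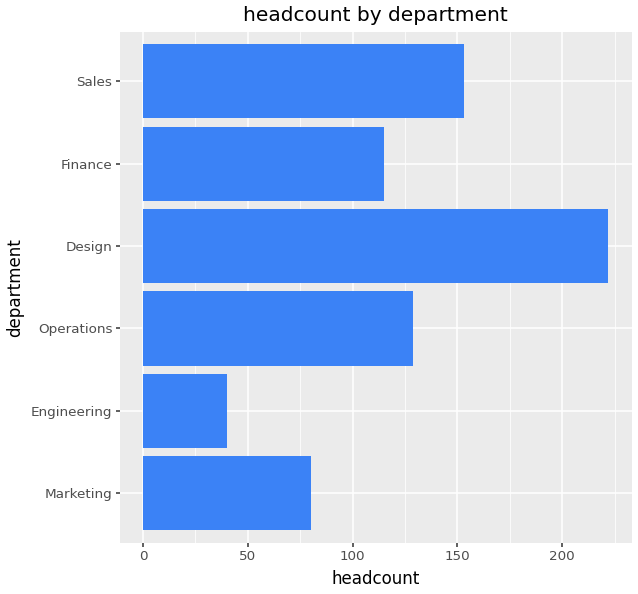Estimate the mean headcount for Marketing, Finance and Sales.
(80 + 120 + 160) / 3 ≈ 120.

≈ 120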